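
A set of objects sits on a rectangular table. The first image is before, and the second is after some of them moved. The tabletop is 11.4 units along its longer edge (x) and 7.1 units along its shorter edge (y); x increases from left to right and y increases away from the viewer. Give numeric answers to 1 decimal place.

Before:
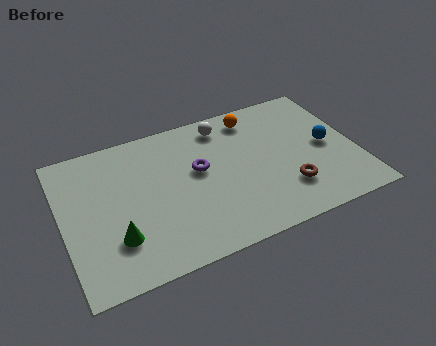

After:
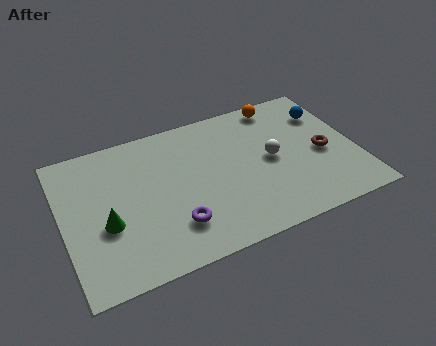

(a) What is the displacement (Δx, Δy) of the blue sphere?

(0.2, 1.7)

From the two frames, the blue sphere sits at roughly (10.3, 3.5) before and (10.5, 5.2) after.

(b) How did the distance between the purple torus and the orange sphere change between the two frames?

+3.4

They were about 3.1 units apart before and 6.5 after — 3.4 units further apart.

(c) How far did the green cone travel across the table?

0.9

The green cone was near (1.9, 2.0) before and (1.6, 2.8) after, so it travelled √(0.3² + 0.8²) ≈ 0.9 units.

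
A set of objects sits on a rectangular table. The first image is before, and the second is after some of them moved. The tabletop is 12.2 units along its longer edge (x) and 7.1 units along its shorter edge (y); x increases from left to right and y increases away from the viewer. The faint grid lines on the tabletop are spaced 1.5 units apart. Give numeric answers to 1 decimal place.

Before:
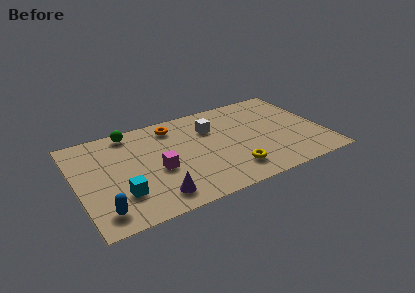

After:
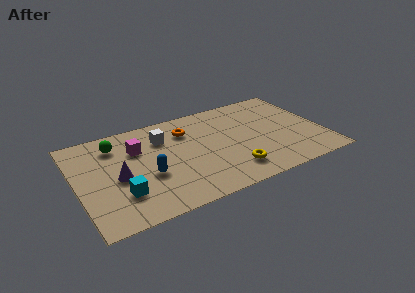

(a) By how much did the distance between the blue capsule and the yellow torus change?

-2.2

They were about 6.4 units apart before and 4.2 after — 2.2 units closer together.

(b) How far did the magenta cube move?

2.1

From (3.9, 3.0) to (3.1, 4.9), the magenta cube covered √(0.8² + 1.9²) ≈ 2.1 units.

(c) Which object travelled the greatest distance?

the blue capsule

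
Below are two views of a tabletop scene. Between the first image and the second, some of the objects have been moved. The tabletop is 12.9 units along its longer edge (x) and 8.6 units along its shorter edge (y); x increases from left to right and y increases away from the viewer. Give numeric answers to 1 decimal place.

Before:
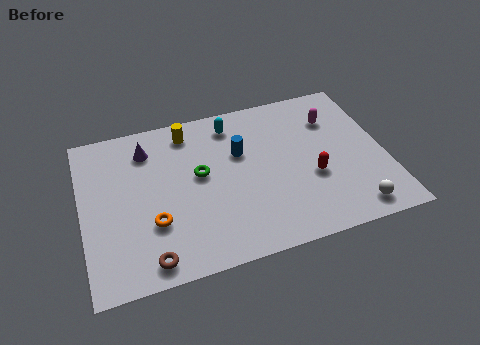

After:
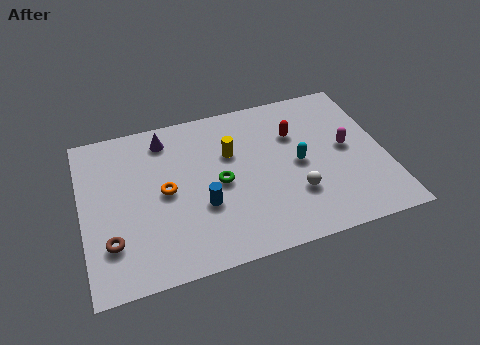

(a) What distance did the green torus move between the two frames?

1.1

The green torus was near (5.0, 4.8) before and (5.8, 4.1) after, so it travelled √(0.8² + 0.7²) ≈ 1.1 units.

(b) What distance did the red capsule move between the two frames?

2.6

The red capsule moved from about (9.7, 3.3) to (9.2, 5.9), a distance of √(0.5² + 2.6²) ≈ 2.6.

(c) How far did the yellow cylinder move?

2.4

The yellow cylinder was near (4.7, 7.3) before and (6.4, 5.6) after, so it travelled √(1.7² + 1.7²) ≈ 2.4 units.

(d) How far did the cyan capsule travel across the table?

4.0

The cyan capsule was near (6.6, 7.2) before and (9.2, 4.2) after, so it travelled √(2.6² + 3.0²) ≈ 4.0 units.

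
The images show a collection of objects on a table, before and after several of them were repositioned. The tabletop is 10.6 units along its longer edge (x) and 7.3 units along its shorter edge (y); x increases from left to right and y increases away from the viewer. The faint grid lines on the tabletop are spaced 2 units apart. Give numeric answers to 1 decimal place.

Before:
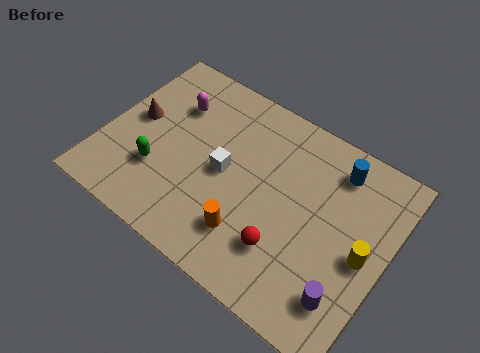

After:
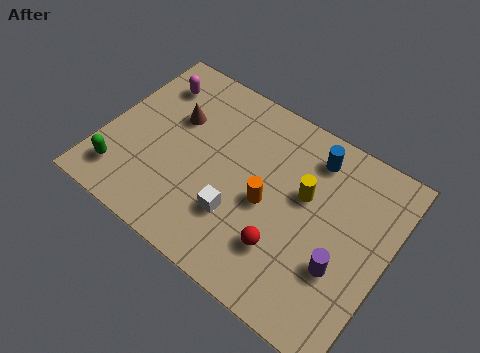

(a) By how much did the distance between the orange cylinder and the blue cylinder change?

-1.9

Before: roughly 4.9 units apart; after: 3.0. That's 1.9 units closer together.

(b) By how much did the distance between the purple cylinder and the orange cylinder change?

-0.7

They were about 3.7 units apart before and 3.0 after — 0.7 units closer together.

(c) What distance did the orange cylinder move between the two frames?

1.6

The orange cylinder moved from about (5.8, 1.8) to (6.2, 3.3), a distance of √(0.4² + 1.5²) ≈ 1.6.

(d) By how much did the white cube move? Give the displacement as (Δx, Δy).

(0.8, -1.4)

The white cube started near (4.5, 3.6) and ended near (5.3, 2.2).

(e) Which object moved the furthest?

the yellow cylinder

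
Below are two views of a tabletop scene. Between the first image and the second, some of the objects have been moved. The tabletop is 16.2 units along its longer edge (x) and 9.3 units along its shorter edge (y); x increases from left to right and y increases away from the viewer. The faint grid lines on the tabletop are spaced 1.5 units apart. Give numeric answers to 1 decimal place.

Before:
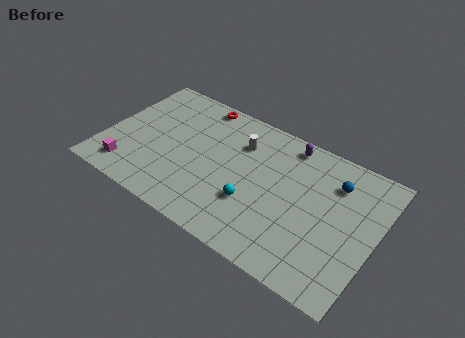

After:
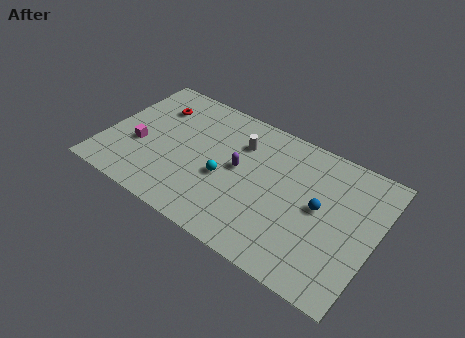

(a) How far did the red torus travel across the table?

2.8

The red torus was near (4.9, 8.4) before and (2.5, 6.9) after, so it travelled √(2.4² + 1.5²) ≈ 2.8 units.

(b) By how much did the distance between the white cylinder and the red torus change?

+2.0

They were about 3.3 units apart before and 5.3 after — 2.0 units further apart.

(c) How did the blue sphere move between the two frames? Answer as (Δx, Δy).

(-0.6, -2.1)

From the two frames, the blue sphere sits at roughly (13.5, 7.0) before and (12.9, 4.9) after.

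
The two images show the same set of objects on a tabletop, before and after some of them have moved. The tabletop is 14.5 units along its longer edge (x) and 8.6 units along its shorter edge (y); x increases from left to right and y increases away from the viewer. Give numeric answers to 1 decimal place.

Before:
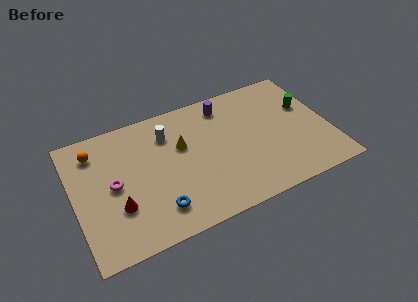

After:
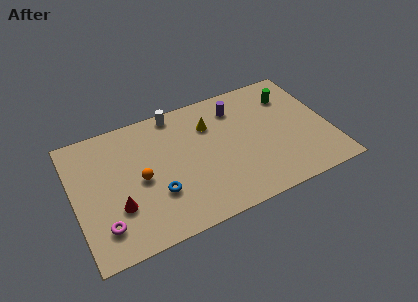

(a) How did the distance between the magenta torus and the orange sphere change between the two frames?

+0.5

The distance was about 2.7 in the first image and 3.2 in the second, so they moved 0.5 units further apart.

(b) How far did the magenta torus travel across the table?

2.5

From (2.2, 4.3) to (1.4, 1.9), the magenta torus covered √(0.8² + 2.4²) ≈ 2.5 units.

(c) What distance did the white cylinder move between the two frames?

1.4

From (5.5, 6.5) to (6.1, 7.8), the white cylinder covered √(0.6² + 1.3²) ≈ 1.4 units.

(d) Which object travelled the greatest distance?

the orange sphere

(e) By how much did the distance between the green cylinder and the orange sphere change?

-2.9

The distance was about 12.1 in the first image and 9.2 in the second, so they moved 2.9 units closer together.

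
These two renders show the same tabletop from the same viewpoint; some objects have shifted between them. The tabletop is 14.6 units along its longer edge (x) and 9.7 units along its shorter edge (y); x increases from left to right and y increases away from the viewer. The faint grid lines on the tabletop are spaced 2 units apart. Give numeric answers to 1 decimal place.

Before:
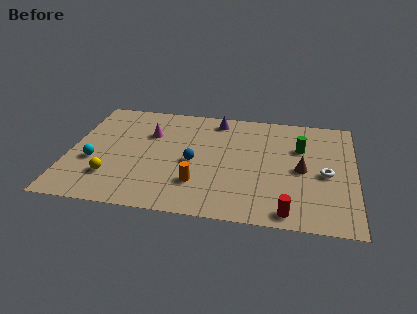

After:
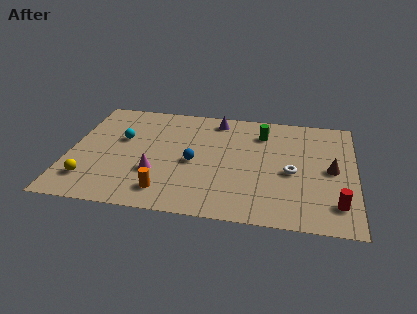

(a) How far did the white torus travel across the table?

1.7

From (13.1, 4.4) to (11.4, 4.3), the white torus covered √(1.7² + 0.1²) ≈ 1.7 units.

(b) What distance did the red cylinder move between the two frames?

2.6

The red cylinder was near (11.3, 1.0) before and (13.7, 2.0) after, so it travelled √(2.4² + 1.0²) ≈ 2.6 units.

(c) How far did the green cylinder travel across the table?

2.2

From (11.8, 6.5) to (9.8, 7.5), the green cylinder covered √(2.0² + 1.0²) ≈ 2.2 units.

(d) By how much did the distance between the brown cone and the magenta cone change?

+0.9

The distance was about 8.1 in the first image and 9.0 in the second, so they moved 0.9 units further apart.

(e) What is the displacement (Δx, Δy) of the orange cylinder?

(-1.6, -0.9)

The orange cylinder started near (6.7, 2.6) and ended near (5.1, 1.7).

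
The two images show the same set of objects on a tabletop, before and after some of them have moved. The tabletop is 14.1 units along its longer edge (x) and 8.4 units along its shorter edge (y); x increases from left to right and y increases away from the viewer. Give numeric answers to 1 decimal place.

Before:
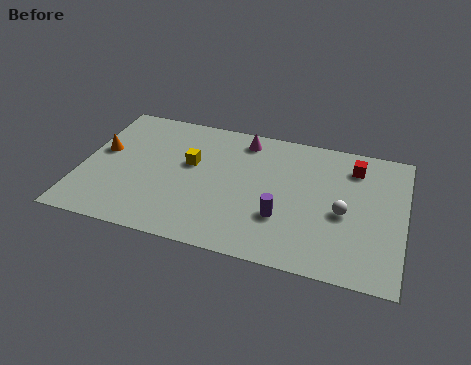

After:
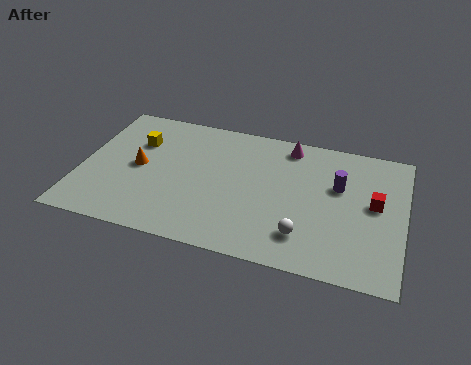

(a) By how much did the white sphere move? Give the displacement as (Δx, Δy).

(-1.6, -1.8)

The white sphere started near (11.5, 3.7) and ended near (9.9, 1.9).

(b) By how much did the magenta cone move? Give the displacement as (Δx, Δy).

(2.0, 0.1)

The magenta cone started near (6.9, 7.2) and ended near (8.9, 7.3).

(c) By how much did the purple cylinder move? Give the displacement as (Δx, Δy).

(2.3, 2.6)

The purple cylinder was at about (8.9, 2.7) and moved to about (11.2, 5.3).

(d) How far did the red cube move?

2.3

The red cube was near (11.8, 6.7) before and (12.8, 4.6) after, so it travelled √(1.0² + 2.1²) ≈ 2.3 units.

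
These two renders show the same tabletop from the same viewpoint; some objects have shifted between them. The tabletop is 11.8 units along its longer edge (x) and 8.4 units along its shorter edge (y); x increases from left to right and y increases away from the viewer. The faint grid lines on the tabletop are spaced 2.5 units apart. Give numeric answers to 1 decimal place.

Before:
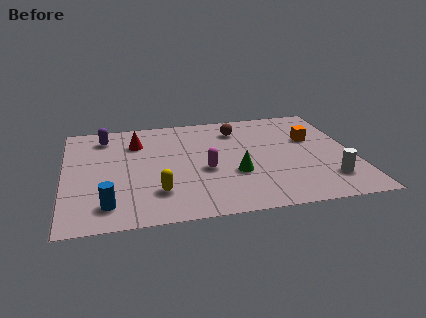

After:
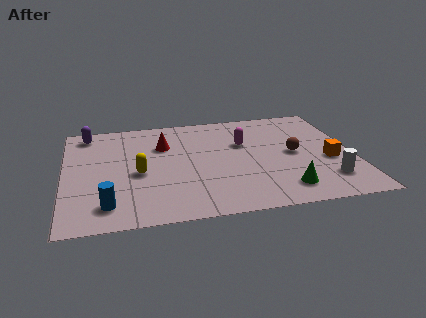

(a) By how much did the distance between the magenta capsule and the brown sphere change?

-1.1

The distance was about 3.4 in the first image and 2.3 in the second, so they moved 1.1 units closer together.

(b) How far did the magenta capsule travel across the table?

2.5

The magenta capsule moved from about (5.7, 3.5) to (7.4, 5.4), a distance of √(1.7² + 1.9²) ≈ 2.5.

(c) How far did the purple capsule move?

0.8

The purple capsule moved from about (1.7, 6.9) to (1.0, 7.3), a distance of √(0.7² + 0.4²) ≈ 0.8.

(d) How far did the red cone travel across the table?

1.2

The red cone was near (3.0, 6.2) before and (4.1, 5.8) after, so it travelled √(1.1² + 0.4²) ≈ 1.2 units.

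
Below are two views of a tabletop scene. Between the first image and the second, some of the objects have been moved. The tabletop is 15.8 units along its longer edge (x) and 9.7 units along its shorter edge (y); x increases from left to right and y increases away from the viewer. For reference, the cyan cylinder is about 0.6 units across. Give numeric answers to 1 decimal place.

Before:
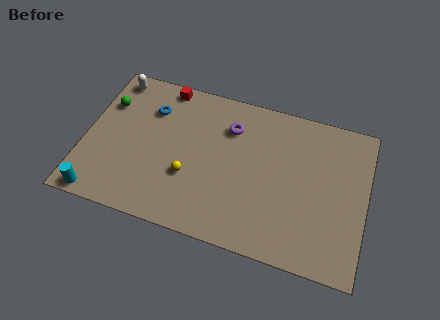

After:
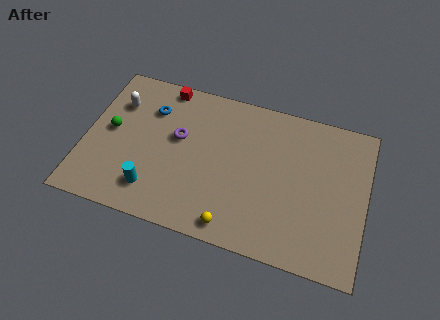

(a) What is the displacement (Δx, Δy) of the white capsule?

(0.4, -1.6)

The white capsule started near (1.2, 8.6) and ended near (1.6, 7.0).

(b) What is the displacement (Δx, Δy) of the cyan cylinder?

(2.9, 1.2)

The cyan cylinder started near (1.2, 0.8) and ended near (4.1, 2.0).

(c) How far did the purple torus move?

3.2

From (8.0, 7.2) to (5.2, 5.7), the purple torus covered √(2.8² + 1.5²) ≈ 3.2 units.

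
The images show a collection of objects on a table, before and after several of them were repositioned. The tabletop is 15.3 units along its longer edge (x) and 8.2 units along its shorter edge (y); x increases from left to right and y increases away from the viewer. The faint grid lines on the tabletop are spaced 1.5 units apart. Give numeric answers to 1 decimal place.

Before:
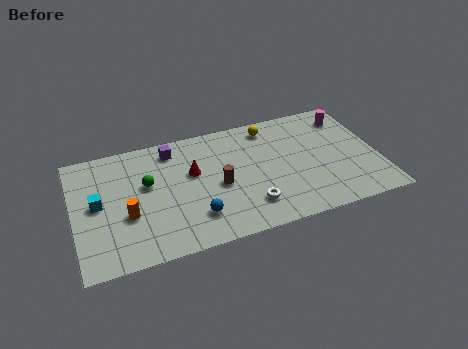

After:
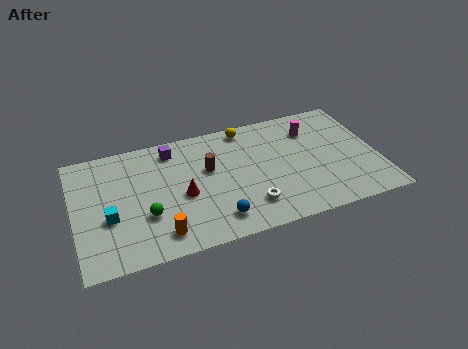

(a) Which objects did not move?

the purple cube and the white torus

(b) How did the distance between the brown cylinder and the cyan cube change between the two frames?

-0.6

Before: roughly 6.0 units apart; after: 5.4. That's 0.6 units closer together.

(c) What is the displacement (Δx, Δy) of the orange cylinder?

(1.5, -1.7)

From the two frames, the orange cylinder sits at roughly (2.6, 3.1) before and (4.1, 1.4) after.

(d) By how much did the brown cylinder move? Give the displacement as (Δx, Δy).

(-0.4, 1.3)

The brown cylinder started near (7.2, 3.7) and ended near (6.8, 5.0).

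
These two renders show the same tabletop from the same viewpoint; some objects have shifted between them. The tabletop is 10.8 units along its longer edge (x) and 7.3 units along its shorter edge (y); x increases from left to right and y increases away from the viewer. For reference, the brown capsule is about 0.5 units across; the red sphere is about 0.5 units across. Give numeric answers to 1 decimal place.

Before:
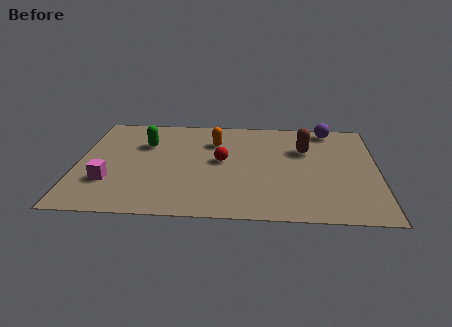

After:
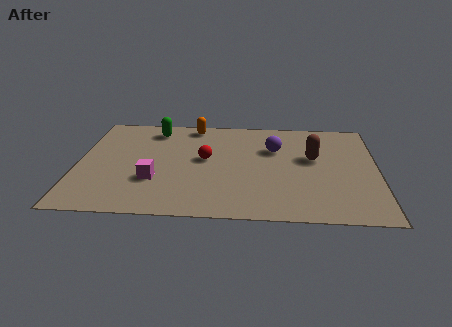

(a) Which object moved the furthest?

the purple sphere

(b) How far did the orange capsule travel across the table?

1.4

The orange capsule moved from about (4.9, 5.3) to (4.1, 6.5), a distance of √(0.8² + 1.2²) ≈ 1.4.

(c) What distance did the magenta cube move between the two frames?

1.6

The magenta cube moved from about (1.2, 2.2) to (2.8, 2.4), a distance of √(1.6² + 0.2²) ≈ 1.6.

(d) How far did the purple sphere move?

2.6

The purple sphere moved from about (9.1, 6.5) to (7.1, 4.9), a distance of √(2.0² + 1.6²) ≈ 2.6.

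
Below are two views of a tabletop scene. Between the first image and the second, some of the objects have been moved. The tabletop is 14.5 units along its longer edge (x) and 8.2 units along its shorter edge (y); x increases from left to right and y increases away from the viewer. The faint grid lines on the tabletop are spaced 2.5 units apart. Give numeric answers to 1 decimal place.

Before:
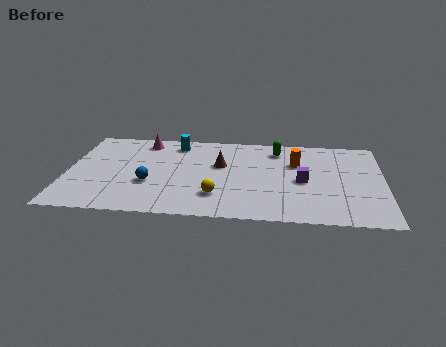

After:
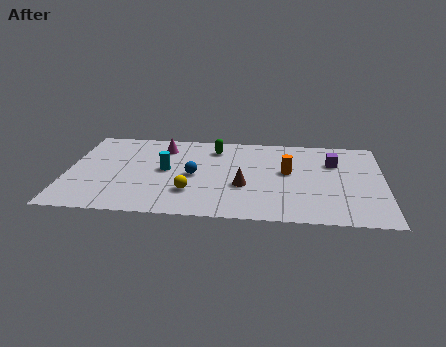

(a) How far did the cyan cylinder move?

2.6

The cyan cylinder moved from about (4.9, 6.9) to (4.5, 4.3), a distance of √(0.4² + 2.6²) ≈ 2.6.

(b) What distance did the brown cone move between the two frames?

2.2

From (7.0, 5.0) to (8.1, 3.1), the brown cone covered √(1.1² + 1.9²) ≈ 2.2 units.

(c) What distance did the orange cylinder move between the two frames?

1.0

The orange cylinder moved from about (10.5, 5.5) to (10.1, 4.6), a distance of √(0.4² + 0.9²) ≈ 1.0.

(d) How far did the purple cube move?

2.4

The purple cube moved from about (10.8, 3.8) to (12.2, 5.7), a distance of √(1.4² + 1.9²) ≈ 2.4.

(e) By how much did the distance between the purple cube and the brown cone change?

+0.9

The distance was about 4.0 in the first image and 4.9 in the second, so they moved 0.9 units further apart.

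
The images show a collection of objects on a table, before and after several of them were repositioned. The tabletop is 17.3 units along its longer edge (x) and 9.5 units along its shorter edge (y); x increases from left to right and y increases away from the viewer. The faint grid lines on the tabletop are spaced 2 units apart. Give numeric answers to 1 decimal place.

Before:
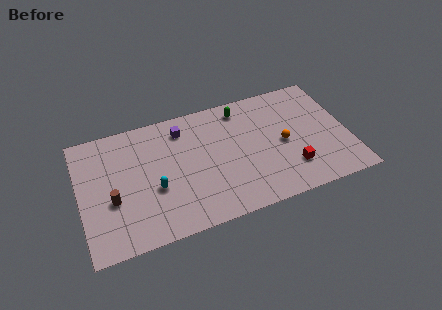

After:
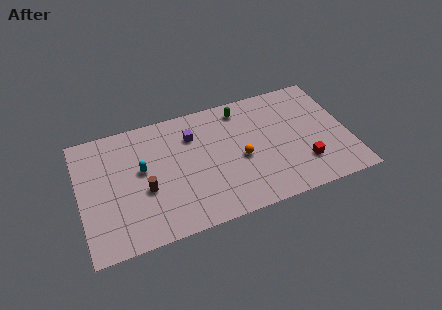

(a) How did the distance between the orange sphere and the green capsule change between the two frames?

-0.4

The distance was about 4.3 in the first image and 3.9 in the second, so they moved 0.4 units closer together.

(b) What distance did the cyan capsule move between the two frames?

1.8

The cyan capsule moved from about (4.7, 3.7) to (4.0, 5.4), a distance of √(0.7² + 1.7²) ≈ 1.8.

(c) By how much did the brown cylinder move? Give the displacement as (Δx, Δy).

(2.1, 0.1)

The brown cylinder was at about (2.0, 3.7) and moved to about (4.1, 3.8).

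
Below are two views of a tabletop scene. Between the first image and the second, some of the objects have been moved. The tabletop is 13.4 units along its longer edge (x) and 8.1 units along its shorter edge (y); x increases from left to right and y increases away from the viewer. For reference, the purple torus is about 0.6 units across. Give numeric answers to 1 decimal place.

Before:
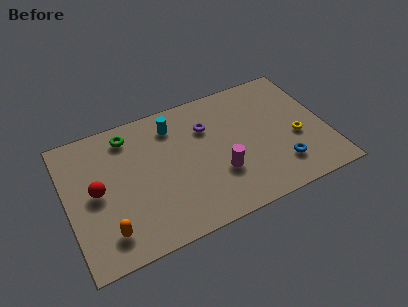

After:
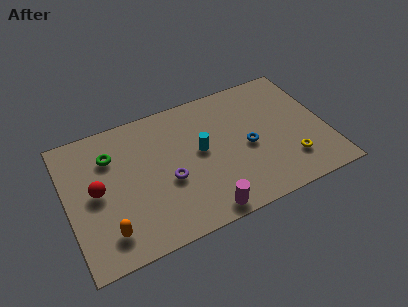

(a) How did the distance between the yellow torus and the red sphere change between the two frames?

-0.3

Before: roughly 10.3 units apart; after: 10.0. That's 0.3 units closer together.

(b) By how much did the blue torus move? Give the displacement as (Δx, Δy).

(-1.5, 1.8)

From the two frames, the blue torus sits at roughly (10.8, 1.9) before and (9.3, 3.7) after.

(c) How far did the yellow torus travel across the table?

1.4

From (11.8, 3.3) to (11.3, 2.0), the yellow torus covered √(0.5² + 1.3²) ≈ 1.4 units.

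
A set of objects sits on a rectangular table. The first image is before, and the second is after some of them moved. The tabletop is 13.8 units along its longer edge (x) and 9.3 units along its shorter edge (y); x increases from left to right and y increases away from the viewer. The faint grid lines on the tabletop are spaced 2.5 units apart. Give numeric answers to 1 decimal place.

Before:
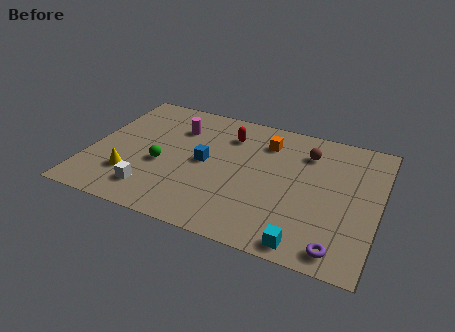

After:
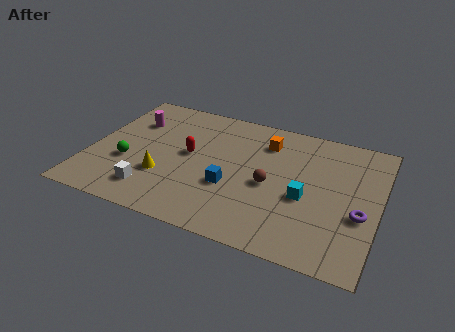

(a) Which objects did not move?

the white cube and the orange cube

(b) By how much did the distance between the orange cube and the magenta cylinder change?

+2.2

Before: roughly 4.3 units apart; after: 6.5. That's 2.2 units further apart.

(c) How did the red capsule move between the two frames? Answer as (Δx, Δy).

(-1.7, -2.1)

The red capsule started near (6.4, 7.1) and ended near (4.7, 5.0).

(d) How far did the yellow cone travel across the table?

1.6

The yellow cone was near (2.2, 2.5) before and (3.7, 3.0) after, so it travelled √(1.5² + 0.5²) ≈ 1.6 units.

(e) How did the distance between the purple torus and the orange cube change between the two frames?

-1.3

Before: roughly 7.3 units apart; after: 6.0. That's 1.3 units closer together.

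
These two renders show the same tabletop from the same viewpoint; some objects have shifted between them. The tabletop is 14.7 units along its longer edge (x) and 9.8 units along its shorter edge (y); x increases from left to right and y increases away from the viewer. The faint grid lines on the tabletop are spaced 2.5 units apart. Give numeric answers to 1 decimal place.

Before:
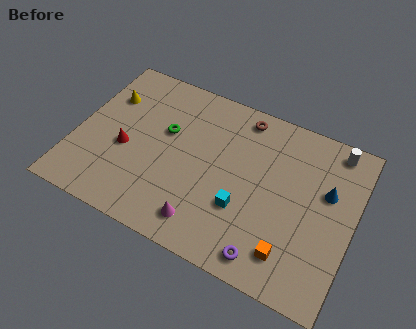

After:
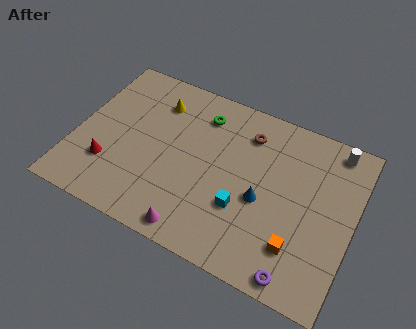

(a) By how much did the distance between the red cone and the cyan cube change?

+0.7

The distance was about 6.4 in the first image and 7.1 in the second, so they moved 0.7 units further apart.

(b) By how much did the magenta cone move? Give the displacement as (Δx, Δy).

(-0.4, -0.6)

From the two frames, the magenta cone sits at roughly (7.3, 1.6) before and (6.9, 1.0) after.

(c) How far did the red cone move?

1.5

The red cone was near (2.7, 4.1) before and (2.0, 2.8) after, so it travelled √(0.7² + 1.3²) ≈ 1.5 units.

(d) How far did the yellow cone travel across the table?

2.7

From (1.3, 6.9) to (3.9, 7.6), the yellow cone covered √(2.6² + 0.7²) ≈ 2.7 units.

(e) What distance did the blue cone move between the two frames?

3.7

The blue cone was near (13.2, 6.1) before and (10.0, 4.2) after, so it travelled √(3.2² + 1.9²) ≈ 3.7 units.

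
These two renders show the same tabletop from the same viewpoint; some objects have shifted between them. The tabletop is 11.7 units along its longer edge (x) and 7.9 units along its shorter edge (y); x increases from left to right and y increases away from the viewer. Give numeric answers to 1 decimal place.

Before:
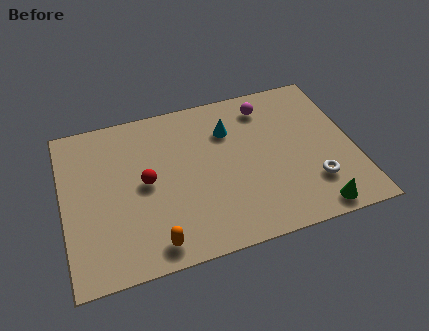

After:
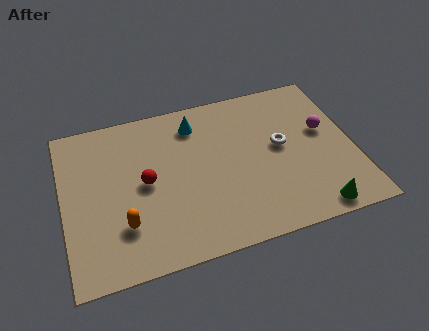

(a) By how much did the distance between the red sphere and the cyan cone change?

-0.6

The distance was about 3.9 in the first image and 3.3 in the second, so they moved 0.6 units closer together.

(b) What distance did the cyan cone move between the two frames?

1.5

The cyan cone was near (6.8, 5.7) before and (5.5, 6.4) after, so it travelled √(1.3² + 0.7²) ≈ 1.5 units.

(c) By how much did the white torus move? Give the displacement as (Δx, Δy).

(-1.1, 2.2)

The white torus was at about (9.9, 2.1) and moved to about (8.8, 4.3).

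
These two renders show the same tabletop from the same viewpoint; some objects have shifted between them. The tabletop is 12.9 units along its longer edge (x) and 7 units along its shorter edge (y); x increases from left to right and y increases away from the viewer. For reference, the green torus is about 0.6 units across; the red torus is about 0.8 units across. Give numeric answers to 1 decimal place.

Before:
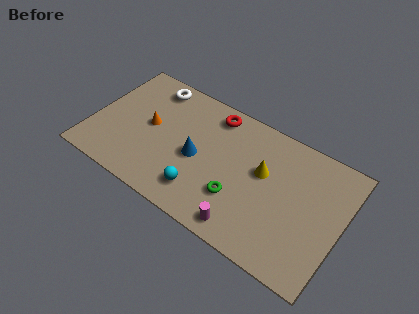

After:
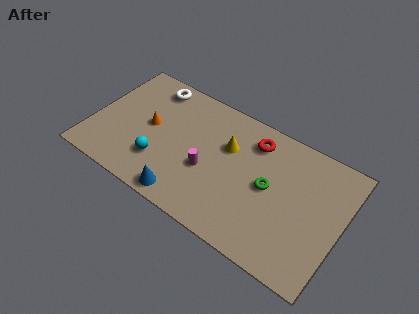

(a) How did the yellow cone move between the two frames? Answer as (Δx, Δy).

(-1.9, 0.4)

The yellow cone was at about (8.8, 4.2) and moved to about (6.9, 4.6).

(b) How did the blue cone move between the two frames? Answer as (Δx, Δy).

(-0.2, -2.4)

The blue cone was at about (5.5, 3.2) and moved to about (5.3, 0.8).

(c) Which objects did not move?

the white torus and the orange cone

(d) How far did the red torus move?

2.2

The red torus was near (5.9, 6.0) before and (8.1, 5.6) after, so it travelled √(2.2² + 0.4²) ≈ 2.2 units.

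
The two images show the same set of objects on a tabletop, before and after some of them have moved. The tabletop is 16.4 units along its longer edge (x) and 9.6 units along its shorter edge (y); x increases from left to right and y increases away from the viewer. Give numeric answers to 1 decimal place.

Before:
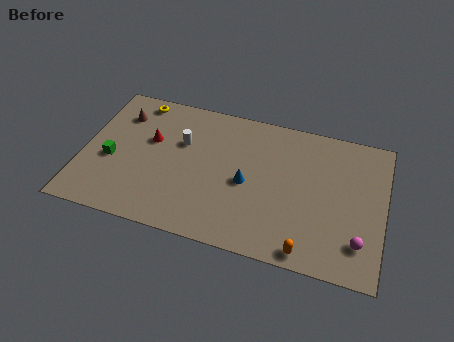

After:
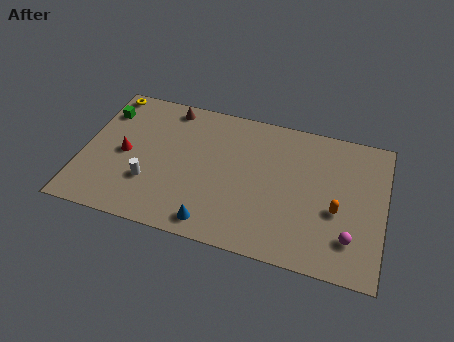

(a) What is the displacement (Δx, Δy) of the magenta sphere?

(-0.5, 0.1)

The magenta sphere was at about (15.2, 2.2) and moved to about (14.7, 2.3).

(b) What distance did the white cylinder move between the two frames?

3.5

The white cylinder was near (5.3, 6.2) before and (3.8, 3.0) after, so it travelled √(1.5² + 3.2²) ≈ 3.5 units.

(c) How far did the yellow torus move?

1.7

The yellow torus moved from about (2.6, 8.5) to (0.9, 8.7), a distance of √(1.7² + 0.2²) ≈ 1.7.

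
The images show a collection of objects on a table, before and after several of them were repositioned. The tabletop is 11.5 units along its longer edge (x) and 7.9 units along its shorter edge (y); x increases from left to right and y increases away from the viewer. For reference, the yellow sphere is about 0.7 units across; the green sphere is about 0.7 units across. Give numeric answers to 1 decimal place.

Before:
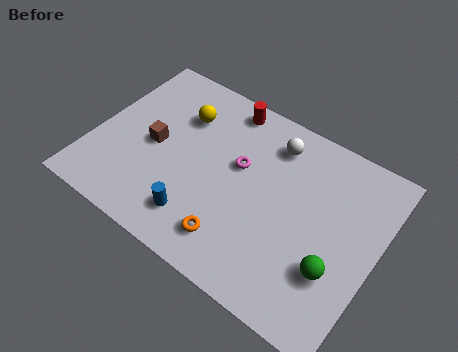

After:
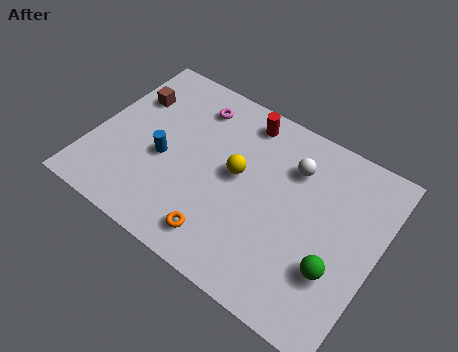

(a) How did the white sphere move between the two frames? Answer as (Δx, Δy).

(0.9, -0.6)

The white sphere started near (6.9, 6.4) and ended near (7.8, 5.8).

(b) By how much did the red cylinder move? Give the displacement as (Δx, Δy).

(0.8, -0.2)

The red cylinder was at about (4.8, 7.0) and moved to about (5.6, 6.8).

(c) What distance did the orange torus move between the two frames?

0.5

The orange torus was near (6.2, 1.5) before and (5.7, 1.3) after, so it travelled √(0.5² + 0.2²) ≈ 0.5 units.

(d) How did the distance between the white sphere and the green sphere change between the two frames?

-1.0

They were about 5.0 units apart before and 4.0 after — 1.0 units closer together.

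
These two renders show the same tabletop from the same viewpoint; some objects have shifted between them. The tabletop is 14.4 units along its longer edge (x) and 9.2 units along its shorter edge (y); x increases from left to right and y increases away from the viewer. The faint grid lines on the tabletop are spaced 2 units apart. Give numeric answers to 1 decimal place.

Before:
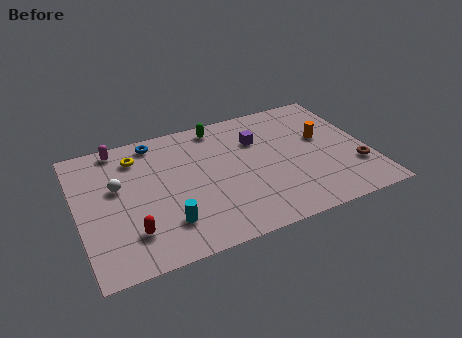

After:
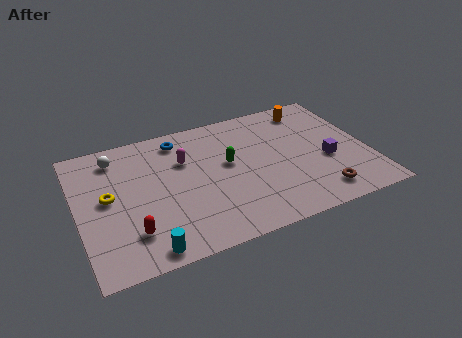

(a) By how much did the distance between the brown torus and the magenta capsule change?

-4.8

The distance was about 12.6 in the first image and 7.8 in the second, so they moved 4.8 units closer together.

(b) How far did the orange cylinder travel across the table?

2.4

From (12.3, 5.4) to (12.0, 7.8), the orange cylinder covered √(0.3² + 2.4²) ≈ 2.4 units.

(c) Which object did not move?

the red capsule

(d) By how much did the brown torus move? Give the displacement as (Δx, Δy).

(-2.0, -1.2)

The brown torus started near (13.6, 2.7) and ended near (11.6, 1.5).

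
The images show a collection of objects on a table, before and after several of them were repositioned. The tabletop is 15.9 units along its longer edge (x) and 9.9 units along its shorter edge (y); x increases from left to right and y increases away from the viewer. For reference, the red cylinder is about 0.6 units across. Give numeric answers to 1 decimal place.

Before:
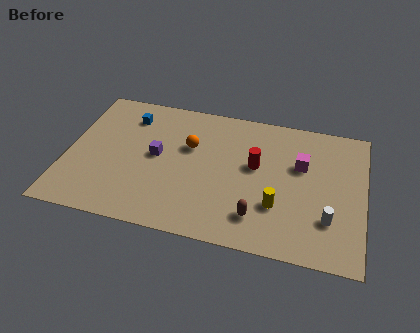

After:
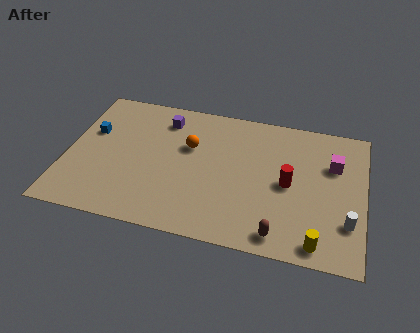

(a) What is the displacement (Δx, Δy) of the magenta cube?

(1.7, 0.4)

The magenta cube was at about (12.5, 6.3) and moved to about (14.2, 6.7).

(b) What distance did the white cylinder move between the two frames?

1.0

The white cylinder was near (14.1, 2.8) before and (15.1, 2.8) after, so it travelled √(1.0² + 0.0²) ≈ 1.0 units.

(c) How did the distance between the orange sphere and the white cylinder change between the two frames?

+0.9

The distance was about 8.4 in the first image and 9.3 in the second, so they moved 0.9 units further apart.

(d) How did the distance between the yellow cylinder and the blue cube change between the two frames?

+3.9

The distance was about 9.5 in the first image and 13.4 in the second, so they moved 3.9 units further apart.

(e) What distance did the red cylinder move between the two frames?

2.0

The red cylinder was near (10.1, 5.7) before and (11.9, 4.8) after, so it travelled √(1.8² + 0.9²) ≈ 2.0 units.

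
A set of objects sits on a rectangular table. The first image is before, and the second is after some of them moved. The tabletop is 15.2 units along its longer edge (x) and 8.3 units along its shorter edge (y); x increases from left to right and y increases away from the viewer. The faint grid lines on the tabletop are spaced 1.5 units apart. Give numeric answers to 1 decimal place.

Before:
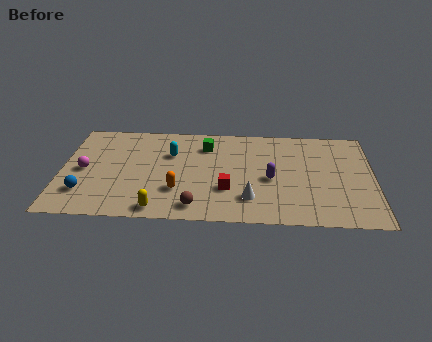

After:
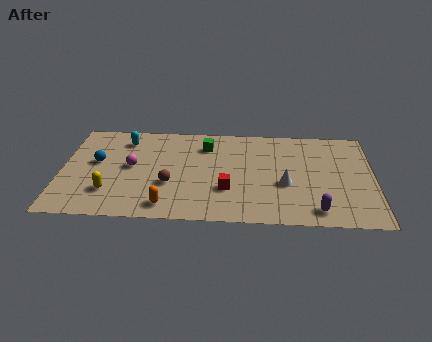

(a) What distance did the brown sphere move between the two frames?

2.2

The brown sphere moved from about (6.6, 1.2) to (5.3, 3.0), a distance of √(1.3² + 1.8²) ≈ 2.2.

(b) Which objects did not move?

the green cube and the red cube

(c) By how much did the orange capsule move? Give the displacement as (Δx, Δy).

(-0.5, -1.3)

The orange capsule started near (5.7, 2.5) and ended near (5.2, 1.2).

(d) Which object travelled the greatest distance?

the purple capsule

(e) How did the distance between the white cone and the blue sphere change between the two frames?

+1.3

The distance was about 8.0 in the first image and 9.3 in the second, so they moved 1.3 units further apart.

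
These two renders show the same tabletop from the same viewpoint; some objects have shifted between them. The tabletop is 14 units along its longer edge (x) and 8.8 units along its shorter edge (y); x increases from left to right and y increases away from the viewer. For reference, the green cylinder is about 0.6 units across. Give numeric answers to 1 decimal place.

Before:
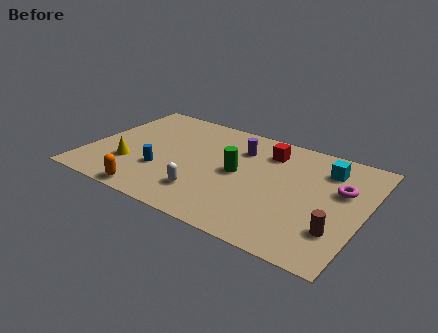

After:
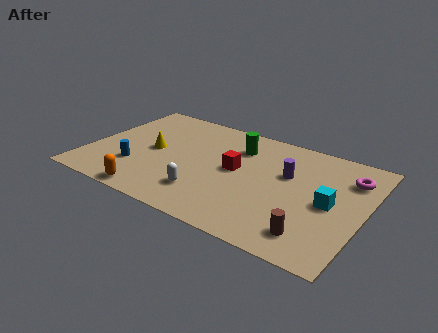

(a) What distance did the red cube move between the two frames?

2.6

From (8.8, 6.9) to (7.5, 4.7), the red cube covered √(1.3² + 2.2²) ≈ 2.6 units.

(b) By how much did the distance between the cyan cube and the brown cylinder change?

-1.9

Before: roughly 4.5 units apart; after: 2.6. That's 1.9 units closer together.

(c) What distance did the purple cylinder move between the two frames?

2.8

From (7.4, 6.5) to (10.0, 5.5), the purple cylinder covered √(2.6² + 1.0²) ≈ 2.8 units.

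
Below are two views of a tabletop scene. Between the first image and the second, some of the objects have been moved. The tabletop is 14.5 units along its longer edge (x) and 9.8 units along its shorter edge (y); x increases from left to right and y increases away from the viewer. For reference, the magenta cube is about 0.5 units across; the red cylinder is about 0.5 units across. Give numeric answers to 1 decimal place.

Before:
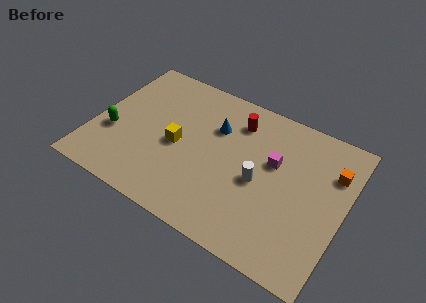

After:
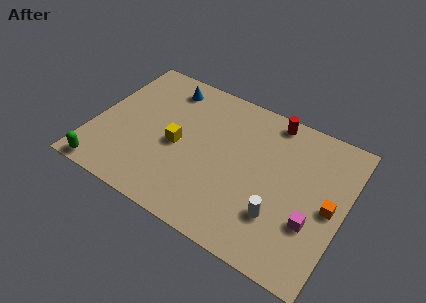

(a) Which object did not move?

the yellow cube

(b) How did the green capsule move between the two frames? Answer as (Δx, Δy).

(0.0, -2.8)

The green capsule started near (1.2, 3.6) and ended near (1.2, 0.8).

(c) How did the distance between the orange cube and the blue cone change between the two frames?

+3.9

Before: roughly 6.8 units apart; after: 10.7. That's 3.9 units further apart.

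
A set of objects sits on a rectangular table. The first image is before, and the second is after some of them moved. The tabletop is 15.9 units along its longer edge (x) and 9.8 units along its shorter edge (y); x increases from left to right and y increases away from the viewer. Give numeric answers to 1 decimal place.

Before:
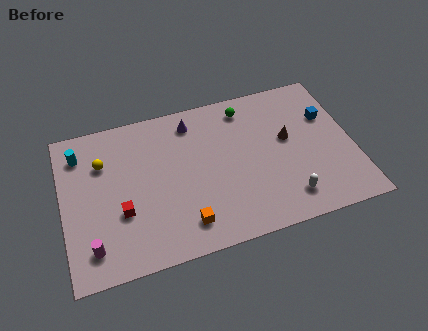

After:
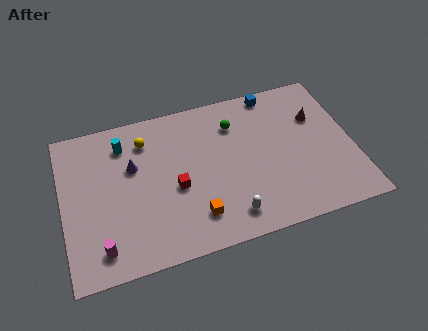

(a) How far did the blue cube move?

3.7

From (14.7, 6.5) to (11.9, 8.9), the blue cube covered √(2.8² + 2.4²) ≈ 3.7 units.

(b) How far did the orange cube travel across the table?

0.7

From (6.4, 1.8) to (7.0, 2.1), the orange cube covered √(0.6² + 0.3²) ≈ 0.7 units.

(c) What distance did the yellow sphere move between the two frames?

2.5

From (2.3, 6.9) to (4.7, 7.7), the yellow sphere covered √(2.4² + 0.8²) ≈ 2.5 units.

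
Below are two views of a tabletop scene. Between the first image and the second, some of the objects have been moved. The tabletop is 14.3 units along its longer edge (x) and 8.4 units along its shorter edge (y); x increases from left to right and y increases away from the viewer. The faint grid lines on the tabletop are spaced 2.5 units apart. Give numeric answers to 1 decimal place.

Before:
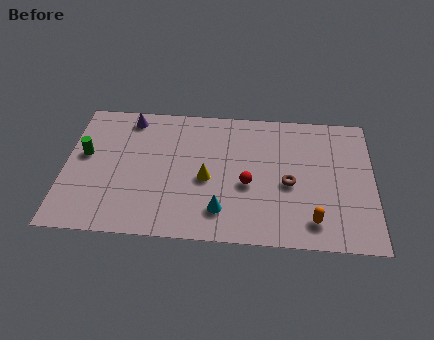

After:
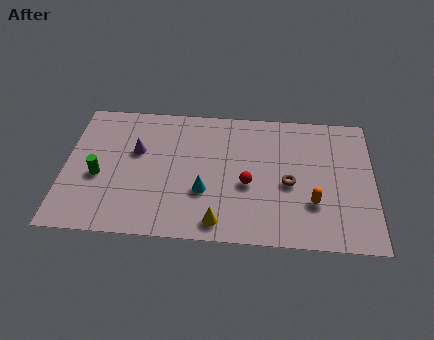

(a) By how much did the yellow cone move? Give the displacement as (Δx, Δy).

(0.6, -2.6)

The yellow cone was at about (6.6, 3.7) and moved to about (7.2, 1.1).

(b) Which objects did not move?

the red sphere and the brown torus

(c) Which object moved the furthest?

the yellow cone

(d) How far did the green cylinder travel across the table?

1.5

The green cylinder was near (0.9, 4.8) before and (1.6, 3.5) after, so it travelled √(0.7² + 1.3²) ≈ 1.5 units.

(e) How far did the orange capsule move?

1.1

The orange capsule was near (11.5, 1.5) before and (11.5, 2.6) after, so it travelled √(0.0² + 1.1²) ≈ 1.1 units.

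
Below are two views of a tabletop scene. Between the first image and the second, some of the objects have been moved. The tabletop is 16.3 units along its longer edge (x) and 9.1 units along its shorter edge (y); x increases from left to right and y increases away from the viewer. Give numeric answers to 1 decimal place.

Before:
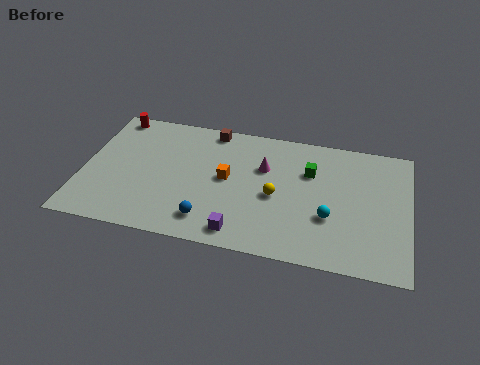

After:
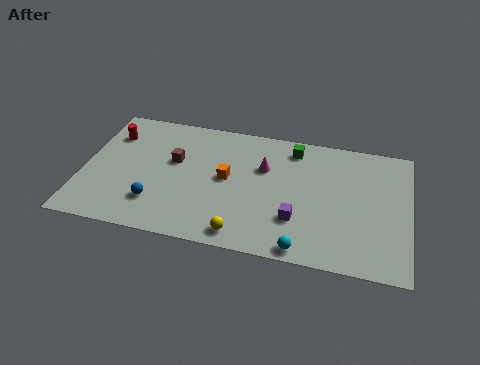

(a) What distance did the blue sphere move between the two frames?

2.8

From (6.5, 1.7) to (3.8, 2.3), the blue sphere covered √(2.7² + 0.6²) ≈ 2.8 units.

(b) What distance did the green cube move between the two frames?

1.7

The green cube was near (11.3, 6.2) before and (10.4, 7.7) after, so it travelled √(0.9² + 1.5²) ≈ 1.7 units.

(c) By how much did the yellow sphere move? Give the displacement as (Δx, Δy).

(-1.5, -3.0)

From the two frames, the yellow sphere sits at roughly (9.7, 4.1) before and (8.2, 1.1) after.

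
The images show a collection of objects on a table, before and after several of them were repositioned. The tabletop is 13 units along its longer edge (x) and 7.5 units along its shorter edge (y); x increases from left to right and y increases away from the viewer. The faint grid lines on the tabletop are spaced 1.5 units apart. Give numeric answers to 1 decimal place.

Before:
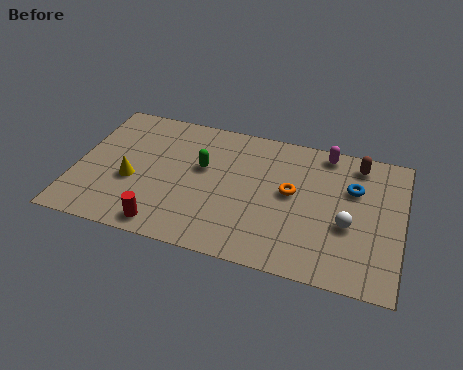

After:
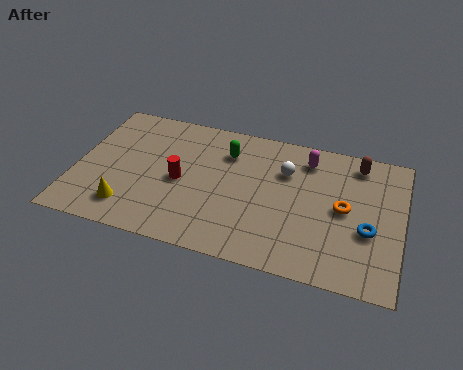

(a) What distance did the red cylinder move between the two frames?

2.6

The red cylinder was near (3.8, 0.9) before and (4.2, 3.5) after, so it travelled √(0.4² + 2.6²) ≈ 2.6 units.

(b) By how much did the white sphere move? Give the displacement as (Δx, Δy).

(-2.6, 2.2)

The white sphere was at about (10.9, 3.0) and moved to about (8.3, 5.2).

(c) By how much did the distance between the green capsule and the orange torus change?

+1.5

They were about 3.6 units apart before and 5.1 after — 1.5 units further apart.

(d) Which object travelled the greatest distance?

the white sphere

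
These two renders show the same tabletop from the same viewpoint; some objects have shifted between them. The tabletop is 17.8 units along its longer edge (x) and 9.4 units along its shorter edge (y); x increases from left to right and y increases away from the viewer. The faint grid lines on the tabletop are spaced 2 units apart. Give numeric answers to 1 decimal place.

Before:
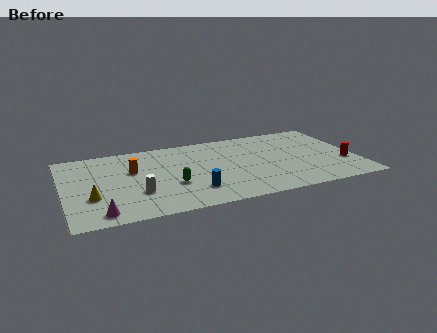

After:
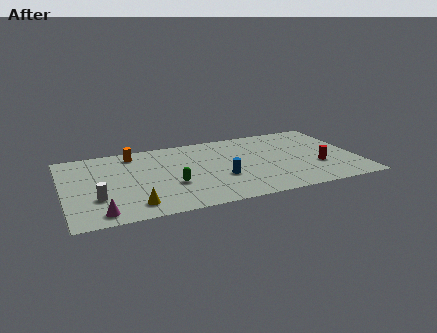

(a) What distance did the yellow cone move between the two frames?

2.9

From (1.6, 3.2) to (4.0, 1.6), the yellow cone covered √(2.4² + 1.6²) ≈ 2.9 units.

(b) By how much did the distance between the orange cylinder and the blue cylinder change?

+1.8

Before: roughly 5.0 units apart; after: 6.8. That's 1.8 units further apart.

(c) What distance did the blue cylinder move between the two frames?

2.1

From (7.6, 2.3) to (9.4, 3.4), the blue cylinder covered √(1.8² + 1.1²) ≈ 2.1 units.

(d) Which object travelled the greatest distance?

the yellow cone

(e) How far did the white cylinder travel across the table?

2.4

The white cylinder was near (4.3, 3.0) before and (1.9, 3.0) after, so it travelled √(2.4² + 0.0²) ≈ 2.4 units.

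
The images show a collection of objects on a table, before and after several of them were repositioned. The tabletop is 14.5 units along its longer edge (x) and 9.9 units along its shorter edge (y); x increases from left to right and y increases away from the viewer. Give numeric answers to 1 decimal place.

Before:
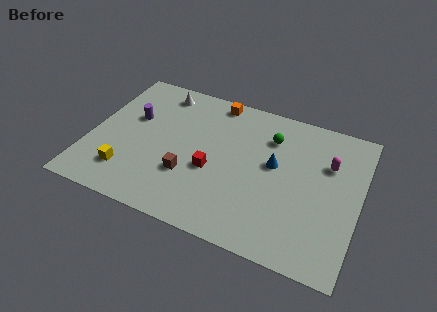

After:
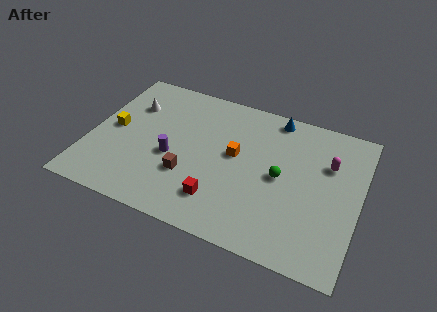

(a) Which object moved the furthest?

the orange cube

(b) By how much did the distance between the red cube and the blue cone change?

+3.5

The distance was about 3.6 in the first image and 7.1 in the second, so they moved 3.5 units further apart.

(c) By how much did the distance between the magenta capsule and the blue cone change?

+0.8

They were about 3.0 units apart before and 3.8 after — 0.8 units further apart.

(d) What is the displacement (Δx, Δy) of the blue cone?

(-0.3, 3.3)

From the two frames, the blue cone sits at roughly (9.9, 5.6) before and (9.6, 8.9) after.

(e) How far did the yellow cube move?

3.0

From (2.3, 2.2) to (1.2, 5.0), the yellow cube covered √(1.1² + 2.8²) ≈ 3.0 units.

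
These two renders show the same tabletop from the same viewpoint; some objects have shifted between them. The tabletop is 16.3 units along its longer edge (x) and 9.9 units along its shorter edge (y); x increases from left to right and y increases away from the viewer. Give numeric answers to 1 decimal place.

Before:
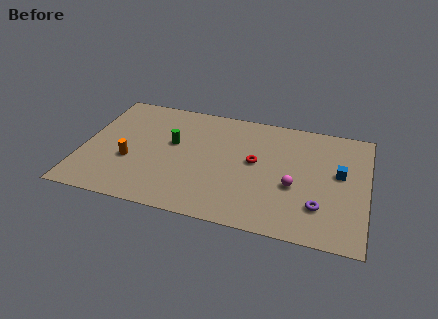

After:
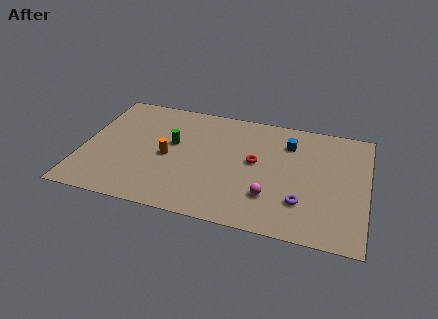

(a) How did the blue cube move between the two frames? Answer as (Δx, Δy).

(-3.0, 1.9)

From the two frames, the blue cube sits at roughly (14.7, 5.6) before and (11.7, 7.5) after.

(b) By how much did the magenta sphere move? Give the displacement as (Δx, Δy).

(-1.3, -1.2)

From the two frames, the magenta sphere sits at roughly (12.2, 3.9) before and (10.9, 2.7) after.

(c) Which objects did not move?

the red torus and the green cylinder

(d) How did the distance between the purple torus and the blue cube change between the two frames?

+1.7

The distance was about 3.2 in the first image and 4.9 in the second, so they moved 1.7 units further apart.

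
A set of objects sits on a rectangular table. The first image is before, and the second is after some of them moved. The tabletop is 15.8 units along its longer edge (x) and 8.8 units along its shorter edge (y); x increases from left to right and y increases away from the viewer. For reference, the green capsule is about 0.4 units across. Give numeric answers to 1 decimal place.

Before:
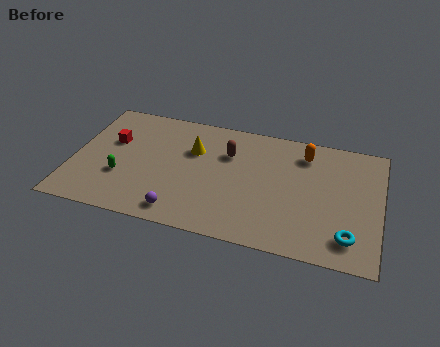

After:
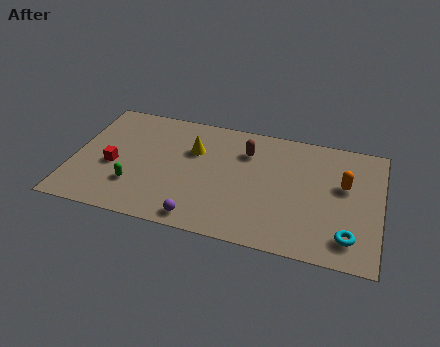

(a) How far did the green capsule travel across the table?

0.9

The green capsule moved from about (2.6, 3.0) to (3.3, 2.5), a distance of √(0.7² + 0.5²) ≈ 0.9.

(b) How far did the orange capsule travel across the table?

2.8

From (11.8, 7.1) to (13.9, 5.3), the orange capsule covered √(2.1² + 1.8²) ≈ 2.8 units.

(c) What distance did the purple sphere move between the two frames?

1.0

The purple sphere was near (5.8, 1.2) before and (6.8, 1.0) after, so it travelled √(1.0² + 0.2²) ≈ 1.0 units.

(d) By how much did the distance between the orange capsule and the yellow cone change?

+2.0

Before: roughly 5.8 units apart; after: 7.8. That's 2.0 units further apart.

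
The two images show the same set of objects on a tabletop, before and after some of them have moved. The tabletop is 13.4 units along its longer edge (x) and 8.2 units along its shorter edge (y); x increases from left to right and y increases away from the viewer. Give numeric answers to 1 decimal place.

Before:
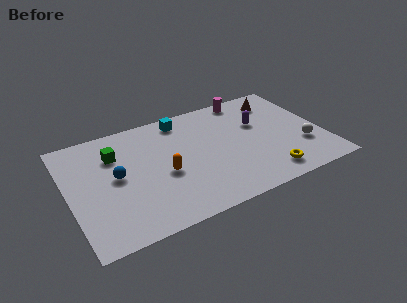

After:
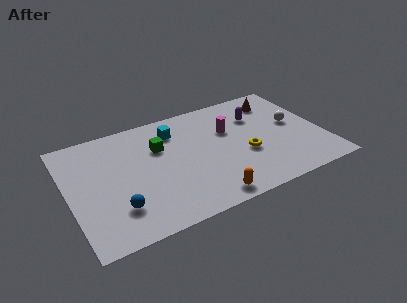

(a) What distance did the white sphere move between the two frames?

1.9

The white sphere was near (12.2, 2.6) before and (12.0, 4.5) after, so it travelled √(0.2² + 1.9²) ≈ 1.9 units.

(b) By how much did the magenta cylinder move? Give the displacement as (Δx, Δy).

(-1.3, -2.1)

The magenta cylinder started near (9.9, 7.4) and ended near (8.6, 5.3).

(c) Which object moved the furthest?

the orange capsule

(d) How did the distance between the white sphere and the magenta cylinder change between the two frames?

-1.8

Before: roughly 5.3 units apart; after: 3.5. That's 1.8 units closer together.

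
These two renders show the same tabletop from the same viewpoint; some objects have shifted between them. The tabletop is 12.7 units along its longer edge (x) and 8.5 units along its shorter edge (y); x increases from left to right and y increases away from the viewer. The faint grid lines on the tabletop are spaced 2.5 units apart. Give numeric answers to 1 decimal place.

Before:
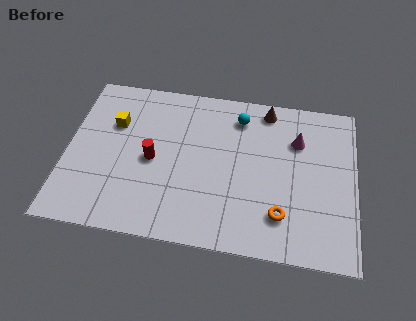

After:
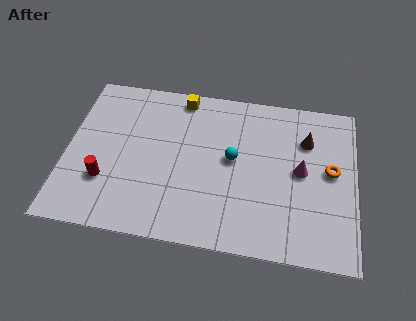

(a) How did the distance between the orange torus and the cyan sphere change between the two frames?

-1.0

The distance was about 5.3 in the first image and 4.3 in the second, so they moved 1.0 units closer together.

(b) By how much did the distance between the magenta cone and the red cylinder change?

+2.1

The distance was about 6.6 in the first image and 8.7 in the second, so they moved 2.1 units further apart.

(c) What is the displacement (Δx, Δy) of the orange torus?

(2.1, 2.6)

From the two frames, the orange torus sits at roughly (9.5, 2.0) before and (11.6, 4.6) after.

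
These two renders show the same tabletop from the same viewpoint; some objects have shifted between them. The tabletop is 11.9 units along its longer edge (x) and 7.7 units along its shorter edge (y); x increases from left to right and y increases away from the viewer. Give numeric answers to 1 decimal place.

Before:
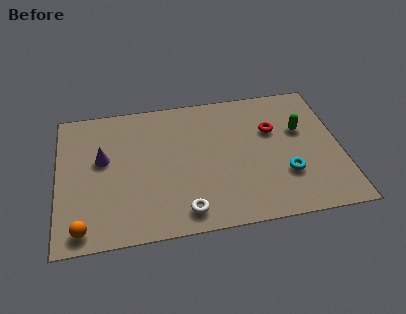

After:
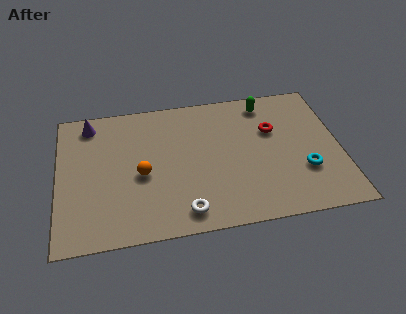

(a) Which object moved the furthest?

the orange sphere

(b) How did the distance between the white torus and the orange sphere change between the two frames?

-1.3

They were about 4.2 units apart before and 2.9 after — 1.3 units closer together.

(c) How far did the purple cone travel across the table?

2.2

The purple cone was near (1.9, 4.5) before and (1.4, 6.6) after, so it travelled √(0.5² + 2.1²) ≈ 2.2 units.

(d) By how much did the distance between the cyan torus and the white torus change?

+0.8

The distance was about 4.5 in the first image and 5.3 in the second, so they moved 0.8 units further apart.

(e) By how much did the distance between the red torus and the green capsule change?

+0.4

Before: roughly 1.2 units apart; after: 1.6. That's 0.4 units further apart.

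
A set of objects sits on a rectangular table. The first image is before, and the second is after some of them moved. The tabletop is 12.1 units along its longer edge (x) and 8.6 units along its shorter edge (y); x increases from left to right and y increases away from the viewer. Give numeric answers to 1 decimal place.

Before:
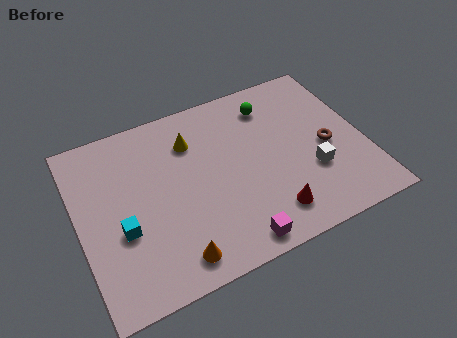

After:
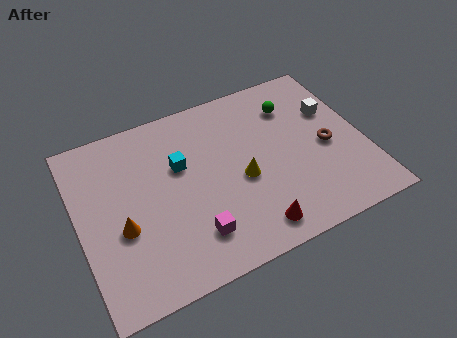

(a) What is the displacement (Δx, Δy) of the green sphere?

(0.9, -0.4)

The green sphere started near (8.5, 6.9) and ended near (9.4, 6.5).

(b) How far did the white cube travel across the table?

3.0

The white cube moved from about (9.7, 2.9) to (11.0, 5.6), a distance of √(1.3² + 2.7²) ≈ 3.0.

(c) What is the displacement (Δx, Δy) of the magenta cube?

(-1.6, 1.0)

The magenta cube was at about (6.1, 0.9) and moved to about (4.5, 1.9).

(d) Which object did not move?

the brown torus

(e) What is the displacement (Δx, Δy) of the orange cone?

(-1.9, 2.2)

The orange cone was at about (3.6, 1.2) and moved to about (1.7, 3.4).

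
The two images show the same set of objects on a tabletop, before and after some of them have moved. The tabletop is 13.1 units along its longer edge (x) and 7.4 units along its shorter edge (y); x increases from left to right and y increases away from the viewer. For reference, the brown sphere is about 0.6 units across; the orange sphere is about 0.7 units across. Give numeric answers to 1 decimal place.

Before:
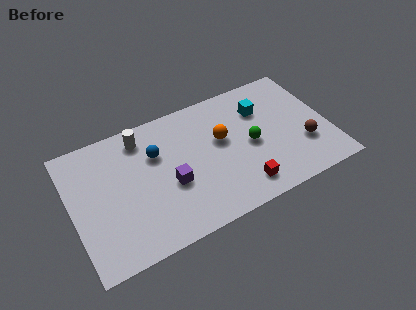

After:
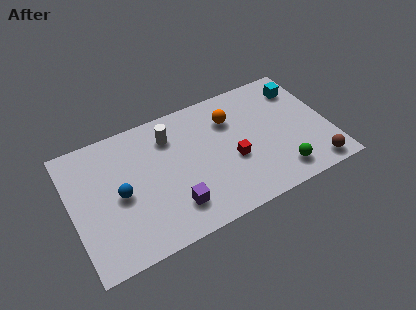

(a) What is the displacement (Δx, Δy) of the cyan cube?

(2.1, 0.5)

From the two frames, the cyan cube sits at roughly (9.9, 5.3) before and (12.0, 5.8) after.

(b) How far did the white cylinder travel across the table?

1.5

The white cylinder moved from about (3.8, 6.2) to (5.2, 5.7), a distance of √(1.4² + 0.5²) ≈ 1.5.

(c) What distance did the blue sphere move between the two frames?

2.5

From (4.4, 5.0) to (2.4, 3.5), the blue sphere covered √(2.0² + 1.5²) ≈ 2.5 units.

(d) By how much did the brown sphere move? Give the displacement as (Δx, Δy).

(0.3, -1.5)

The brown sphere was at about (11.7, 2.4) and moved to about (12.0, 0.9).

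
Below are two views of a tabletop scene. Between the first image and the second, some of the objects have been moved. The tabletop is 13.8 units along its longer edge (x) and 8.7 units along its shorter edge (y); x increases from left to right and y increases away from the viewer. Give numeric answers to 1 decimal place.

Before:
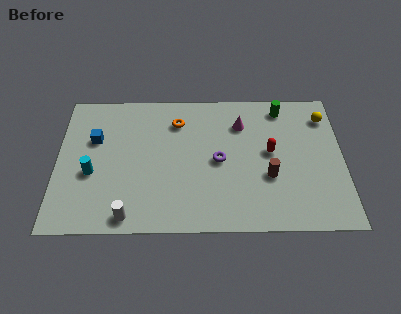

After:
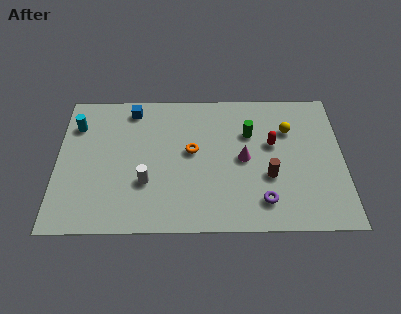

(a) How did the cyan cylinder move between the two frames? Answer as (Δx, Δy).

(-0.8, 3.0)

From the two frames, the cyan cylinder sits at roughly (1.7, 3.5) before and (0.9, 6.5) after.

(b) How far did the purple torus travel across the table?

3.3

The purple torus moved from about (7.8, 4.2) to (9.9, 1.7), a distance of √(2.1² + 2.5²) ≈ 3.3.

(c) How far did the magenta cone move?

2.2

From (8.9, 6.5) to (9.0, 4.3), the magenta cone covered √(0.1² + 2.2²) ≈ 2.2 units.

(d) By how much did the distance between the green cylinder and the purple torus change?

-0.3

Before: roughly 4.5 units apart; after: 4.2. That's 0.3 units closer together.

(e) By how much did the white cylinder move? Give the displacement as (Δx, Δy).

(0.8, 2.0)

From the two frames, the white cylinder sits at roughly (3.5, 0.9) before and (4.3, 2.9) after.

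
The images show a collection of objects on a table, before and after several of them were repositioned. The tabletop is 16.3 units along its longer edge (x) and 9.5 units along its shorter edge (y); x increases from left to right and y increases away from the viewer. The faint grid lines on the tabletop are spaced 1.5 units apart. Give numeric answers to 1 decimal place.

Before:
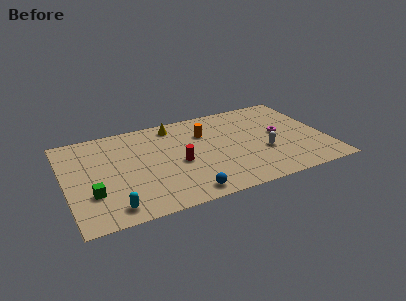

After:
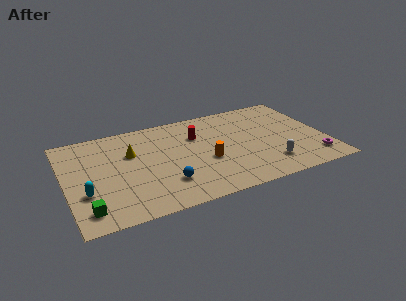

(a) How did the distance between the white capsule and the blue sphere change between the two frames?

+0.8

Before: roughly 5.7 units apart; after: 6.5. That's 0.8 units further apart.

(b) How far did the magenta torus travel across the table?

3.7

The magenta torus moved from about (13.5, 5.0) to (15.3, 1.8), a distance of √(1.8² + 3.2²) ≈ 3.7.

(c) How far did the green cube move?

1.5

The green cube was near (1.5, 3.0) before and (1.1, 1.6) after, so it travelled √(0.4² + 1.4²) ≈ 1.5 units.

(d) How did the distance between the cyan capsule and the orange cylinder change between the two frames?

-0.7

Before: roughly 8.3 units apart; after: 7.6. That's 0.7 units closer together.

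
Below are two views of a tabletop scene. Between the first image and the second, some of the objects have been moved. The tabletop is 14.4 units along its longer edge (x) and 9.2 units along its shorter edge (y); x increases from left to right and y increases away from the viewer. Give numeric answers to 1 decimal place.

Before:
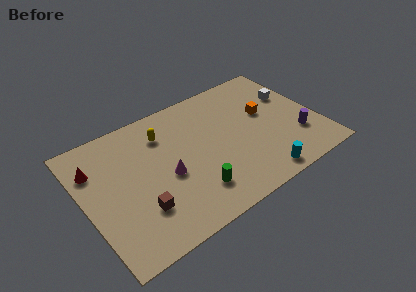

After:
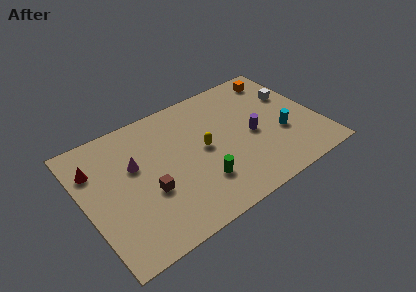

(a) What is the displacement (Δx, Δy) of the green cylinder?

(0.5, 0.4)

From the two frames, the green cylinder sits at roughly (6.2, 2.1) before and (6.7, 2.5) after.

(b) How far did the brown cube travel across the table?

1.1

The brown cube was near (3.0, 2.6) before and (3.7, 3.5) after, so it travelled √(0.7² + 0.9²) ≈ 1.1 units.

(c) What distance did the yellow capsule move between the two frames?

3.1

The yellow capsule was near (5.2, 7.0) before and (7.3, 4.7) after, so it travelled √(2.1² + 2.3²) ≈ 3.1 units.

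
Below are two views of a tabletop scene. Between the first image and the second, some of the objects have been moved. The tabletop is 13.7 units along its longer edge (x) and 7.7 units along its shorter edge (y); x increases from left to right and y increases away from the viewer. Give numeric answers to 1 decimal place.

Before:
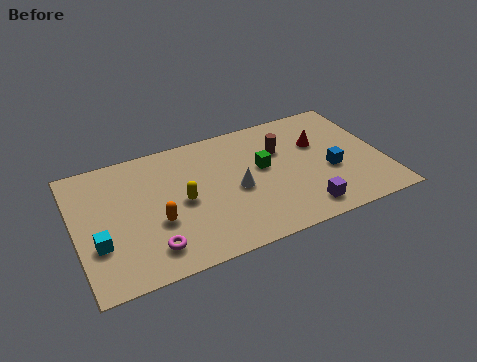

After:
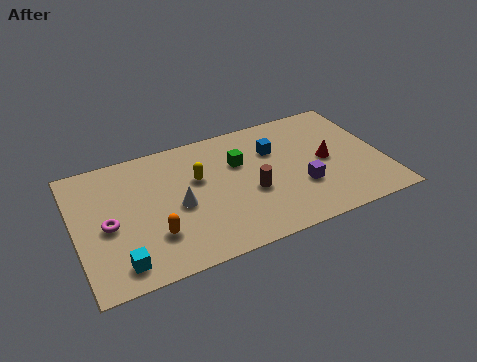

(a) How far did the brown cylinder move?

2.6

The brown cylinder was near (9.3, 5.2) before and (7.7, 3.1) after, so it travelled √(1.6² + 2.1²) ≈ 2.6 units.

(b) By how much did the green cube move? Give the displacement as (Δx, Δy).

(-1.0, 0.7)

From the two frames, the green cube sits at roughly (8.4, 4.4) before and (7.4, 5.1) after.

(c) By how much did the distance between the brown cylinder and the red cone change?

+1.9

The distance was about 1.7 in the first image and 3.6 in the second, so they moved 1.9 units further apart.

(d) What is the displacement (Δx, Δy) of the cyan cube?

(0.8, -1.4)

The cyan cube started near (0.9, 2.6) and ended near (1.7, 1.2).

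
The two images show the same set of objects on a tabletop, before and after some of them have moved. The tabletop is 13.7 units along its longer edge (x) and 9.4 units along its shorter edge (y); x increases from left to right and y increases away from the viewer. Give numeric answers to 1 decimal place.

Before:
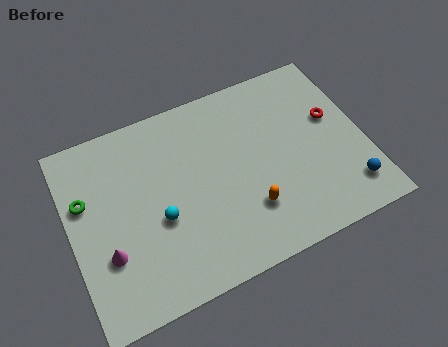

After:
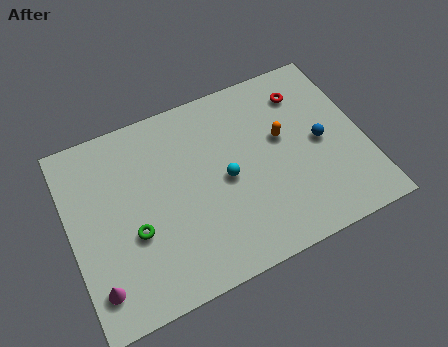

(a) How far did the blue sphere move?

2.9

The blue sphere moved from about (12.6, 1.8) to (11.7, 4.6), a distance of √(0.9² + 2.8²) ≈ 2.9.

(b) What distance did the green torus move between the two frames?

3.1

The green torus was near (0.8, 6.0) before and (2.8, 3.6) after, so it travelled √(2.0² + 2.4²) ≈ 3.1 units.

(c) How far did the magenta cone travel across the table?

1.4

The magenta cone moved from about (1.5, 3.1) to (0.9, 1.8), a distance of √(0.6² + 1.3²) ≈ 1.4.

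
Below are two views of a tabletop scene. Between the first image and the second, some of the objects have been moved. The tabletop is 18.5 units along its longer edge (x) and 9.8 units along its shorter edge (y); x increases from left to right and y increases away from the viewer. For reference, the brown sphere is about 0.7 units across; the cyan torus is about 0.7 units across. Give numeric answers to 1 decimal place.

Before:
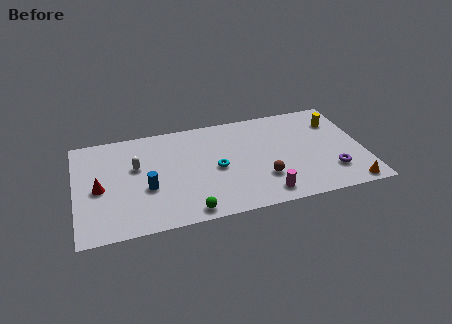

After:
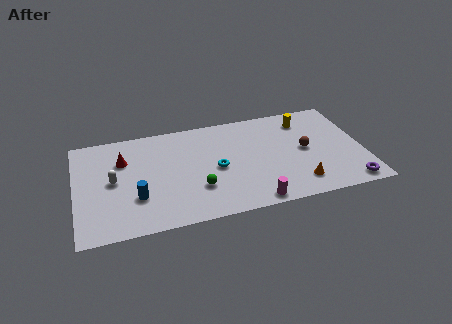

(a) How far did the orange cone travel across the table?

3.4

The orange cone was near (17.3, 0.9) before and (14.1, 1.9) after, so it travelled √(3.2² + 1.0²) ≈ 3.4 units.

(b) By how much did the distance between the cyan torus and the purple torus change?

+1.4

The distance was about 7.6 in the first image and 9.0 in the second, so they moved 1.4 units further apart.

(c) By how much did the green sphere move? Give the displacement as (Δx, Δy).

(0.7, 2.0)

From the two frames, the green sphere sits at roughly (7.0, 1.0) before and (7.7, 3.0) after.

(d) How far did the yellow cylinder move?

2.1

From (17.0, 7.3) to (15.0, 7.9), the yellow cylinder covered √(2.0² + 0.6²) ≈ 2.1 units.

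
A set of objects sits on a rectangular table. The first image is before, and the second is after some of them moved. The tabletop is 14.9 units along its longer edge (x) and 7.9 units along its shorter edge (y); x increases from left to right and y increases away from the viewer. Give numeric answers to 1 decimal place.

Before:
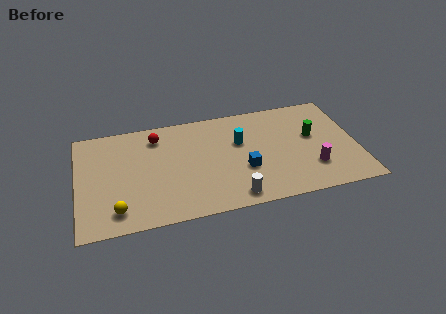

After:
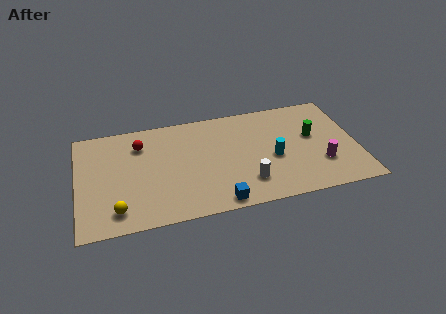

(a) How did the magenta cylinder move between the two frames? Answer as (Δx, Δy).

(0.5, 0.2)

From the two frames, the magenta cylinder sits at roughly (12.4, 2.2) before and (12.9, 2.4) after.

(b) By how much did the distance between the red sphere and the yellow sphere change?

-0.7

They were about 5.5 units apart before and 4.8 after — 0.7 units closer together.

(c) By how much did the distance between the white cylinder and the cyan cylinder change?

-1.9

Before: roughly 4.0 units apart; after: 2.1. That's 1.9 units closer together.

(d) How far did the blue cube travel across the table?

2.6

The blue cube was near (8.8, 2.9) before and (7.3, 0.8) after, so it travelled √(1.5² + 2.1²) ≈ 2.6 units.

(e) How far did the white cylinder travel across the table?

1.2

From (8.1, 1.0) to (8.9, 1.9), the white cylinder covered √(0.8² + 0.9²) ≈ 1.2 units.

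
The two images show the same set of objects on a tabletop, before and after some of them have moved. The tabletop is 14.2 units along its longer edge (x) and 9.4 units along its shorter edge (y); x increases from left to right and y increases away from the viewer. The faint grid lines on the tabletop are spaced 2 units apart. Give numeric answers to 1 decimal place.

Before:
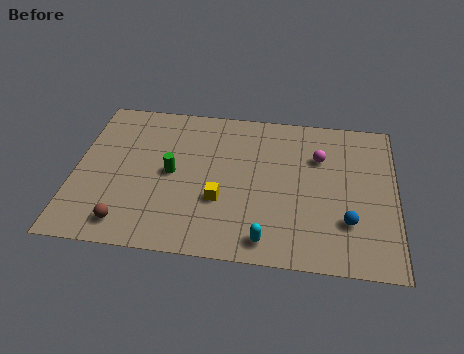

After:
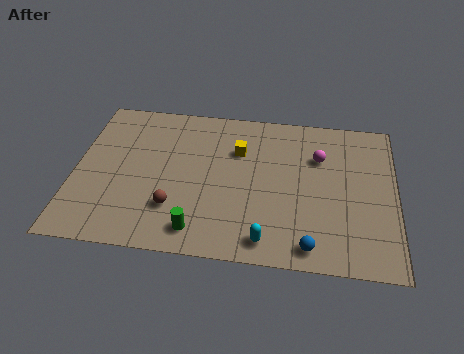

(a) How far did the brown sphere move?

2.3

From (2.5, 1.4) to (4.5, 2.6), the brown sphere covered √(2.0² + 1.2²) ≈ 2.3 units.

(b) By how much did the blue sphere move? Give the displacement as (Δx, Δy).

(-1.6, -1.6)

The blue sphere was at about (12.1, 2.7) and moved to about (10.5, 1.1).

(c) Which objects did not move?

the magenta sphere and the cyan capsule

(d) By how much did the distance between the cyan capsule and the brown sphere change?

-1.8

Before: roughly 6.1 units apart; after: 4.3. That's 1.8 units closer together.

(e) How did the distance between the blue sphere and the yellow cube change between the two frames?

+0.7

Before: roughly 5.6 units apart; after: 6.3. That's 0.7 units further apart.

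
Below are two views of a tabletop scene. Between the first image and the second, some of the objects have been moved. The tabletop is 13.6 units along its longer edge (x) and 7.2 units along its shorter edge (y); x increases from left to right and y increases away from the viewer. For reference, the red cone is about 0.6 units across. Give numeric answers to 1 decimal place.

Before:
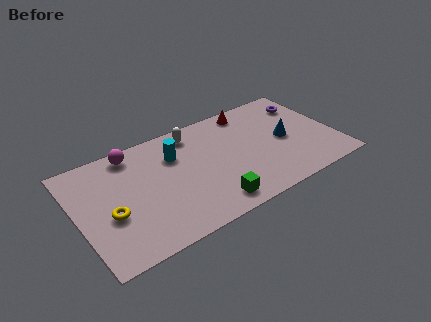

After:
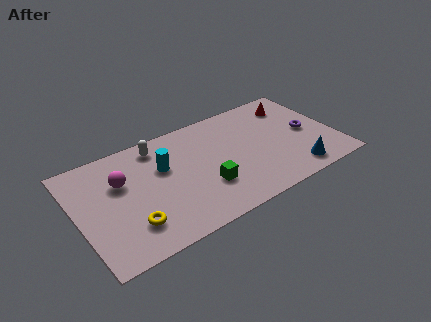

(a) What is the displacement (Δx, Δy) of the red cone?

(2.3, -0.6)

The red cone was at about (9.5, 6.3) and moved to about (11.8, 5.7).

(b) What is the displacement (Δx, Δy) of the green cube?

(-0.1, 1.2)

From the two frames, the green cube sits at roughly (6.6, 1.1) before and (6.5, 2.3) after.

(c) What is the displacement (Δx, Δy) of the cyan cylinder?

(-0.7, -0.5)

The cyan cylinder started near (5.3, 5.1) and ended near (4.6, 4.6).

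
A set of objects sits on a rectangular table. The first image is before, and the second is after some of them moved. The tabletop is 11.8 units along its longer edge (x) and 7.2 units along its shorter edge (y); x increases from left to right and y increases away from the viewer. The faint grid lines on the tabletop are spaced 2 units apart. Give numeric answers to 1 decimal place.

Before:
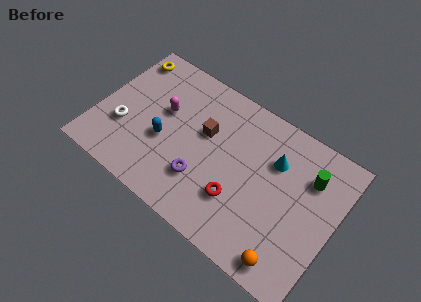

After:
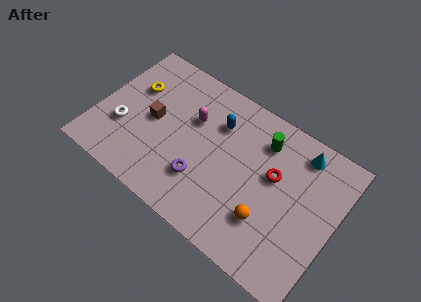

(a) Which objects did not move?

the purple torus and the white torus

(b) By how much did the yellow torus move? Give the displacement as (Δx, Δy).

(0.7, -1.4)

From the two frames, the yellow torus sits at roughly (0.8, 6.1) before and (1.5, 4.7) after.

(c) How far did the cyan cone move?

1.6

From (8.6, 5.0) to (9.7, 6.1), the cyan cone covered √(1.1² + 1.1²) ≈ 1.6 units.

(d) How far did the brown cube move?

2.6

From (5.2, 4.4) to (2.7, 3.6), the brown cube covered √(2.5² + 0.8²) ≈ 2.6 units.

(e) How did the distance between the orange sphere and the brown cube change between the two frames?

+0.3

Before: roughly 6.0 units apart; after: 6.3. That's 0.3 units further apart.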